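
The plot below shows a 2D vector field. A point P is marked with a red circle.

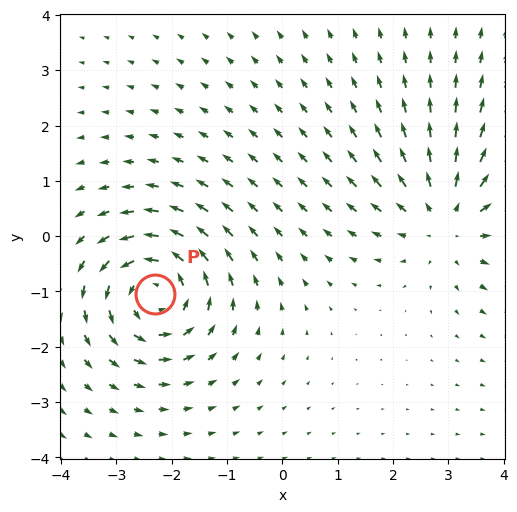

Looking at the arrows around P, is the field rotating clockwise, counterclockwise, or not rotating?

Near P at (-2.3, -1.0) the arrows circulate counterclockwise. The curl (z-component) there is about +6; positive curl means counterclockwise rotation.

counterclockwise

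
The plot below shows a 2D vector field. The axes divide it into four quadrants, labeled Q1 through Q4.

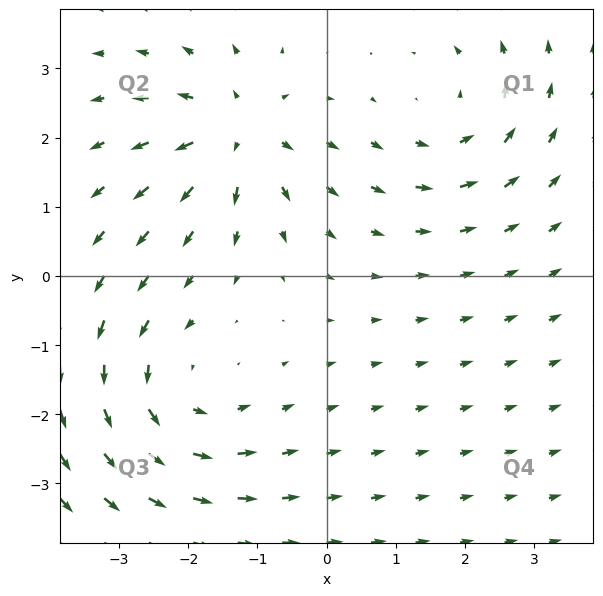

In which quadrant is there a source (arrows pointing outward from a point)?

Q2

The source sits at approximately (-1.3, 2.1), which lies in quadrant Q2. The divergence there is about +5, positive as expected for a source.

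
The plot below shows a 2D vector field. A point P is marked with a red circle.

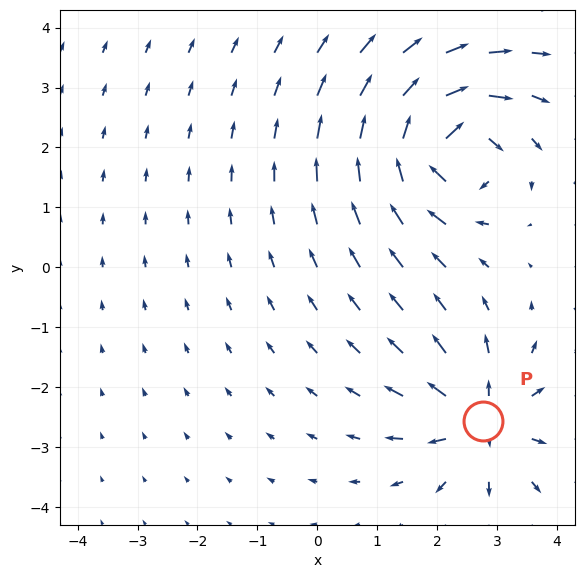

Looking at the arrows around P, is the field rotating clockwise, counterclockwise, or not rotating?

Near P at (2.8, -2.6) the arrows show no circulation. The curl there is ≈0.

not rotating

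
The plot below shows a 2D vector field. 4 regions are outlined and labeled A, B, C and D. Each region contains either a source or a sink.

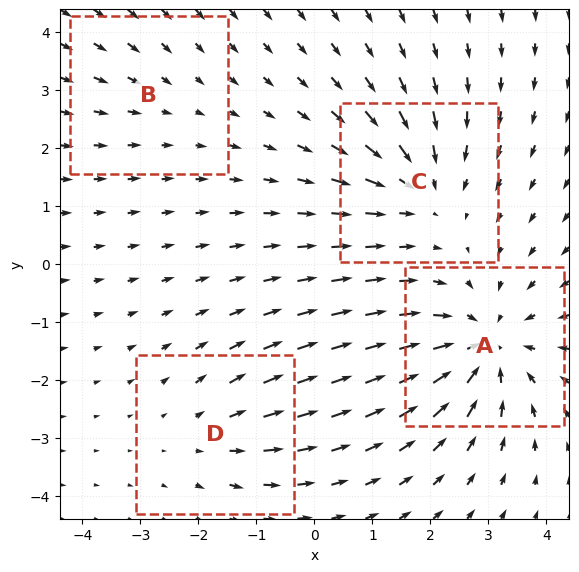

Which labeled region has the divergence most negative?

A

Divergence at each region's feature centre — A: about -7, B: about -2, C: about -5, D: about +3. Region A is most negative.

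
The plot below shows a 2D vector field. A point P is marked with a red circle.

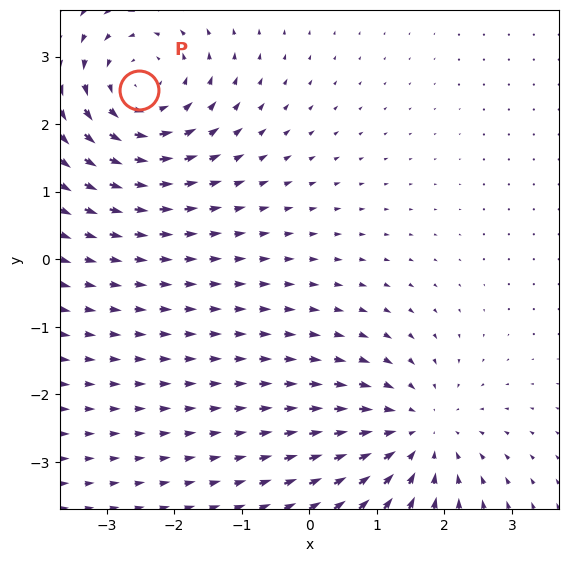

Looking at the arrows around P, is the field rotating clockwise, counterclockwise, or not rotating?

Near P at (-2.5, 2.5) the arrows circulate counterclockwise. The curl (z-component) there is about +4; positive curl means counterclockwise rotation.

counterclockwise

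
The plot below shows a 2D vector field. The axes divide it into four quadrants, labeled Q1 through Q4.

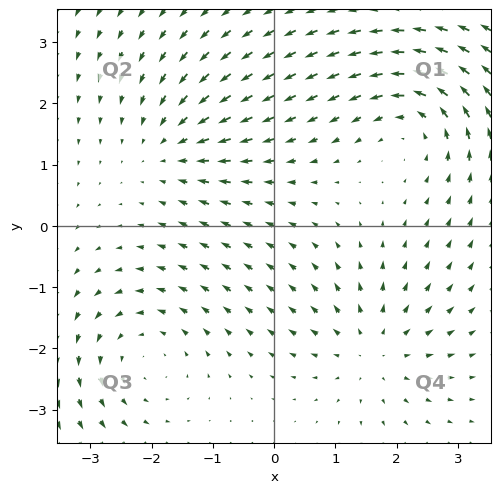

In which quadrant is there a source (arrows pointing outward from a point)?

Q4

The source sits at approximately (1.6, -2.0), which lies in quadrant Q4. The divergence there is about +3, positive as expected for a source.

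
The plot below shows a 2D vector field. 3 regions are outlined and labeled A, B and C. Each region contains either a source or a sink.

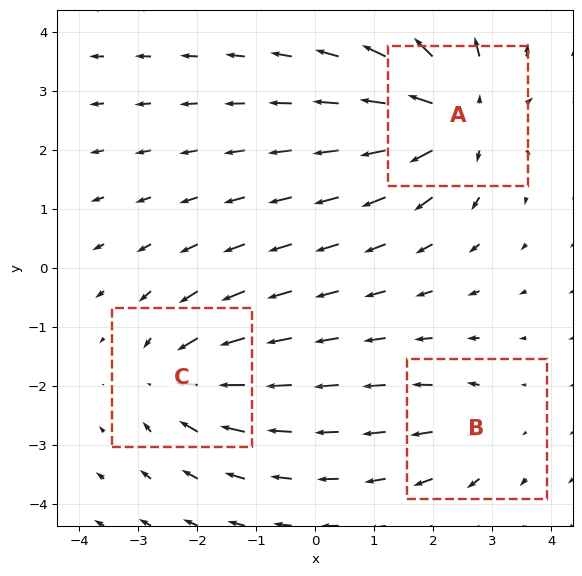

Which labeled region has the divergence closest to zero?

B

Divergence at each region's feature centre — A: about +5, B: about +2, C: about -4. Region B is closest to zero.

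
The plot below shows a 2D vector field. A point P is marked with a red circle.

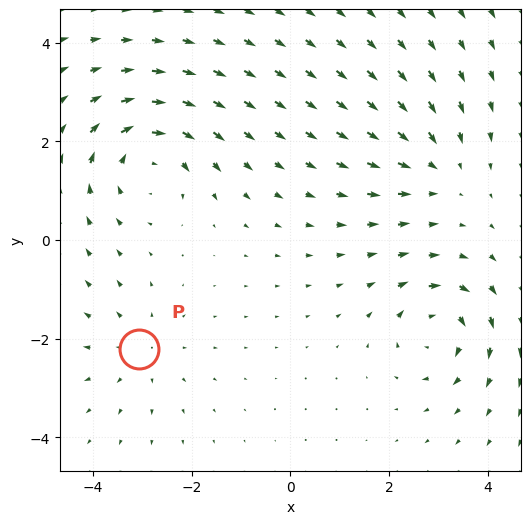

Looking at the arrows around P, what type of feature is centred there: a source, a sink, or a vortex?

At P (-3.1, -2.2) the arrows spread outward. Divergence about +2, curl ≈0 — positive divergence with near-zero curl is a source.

source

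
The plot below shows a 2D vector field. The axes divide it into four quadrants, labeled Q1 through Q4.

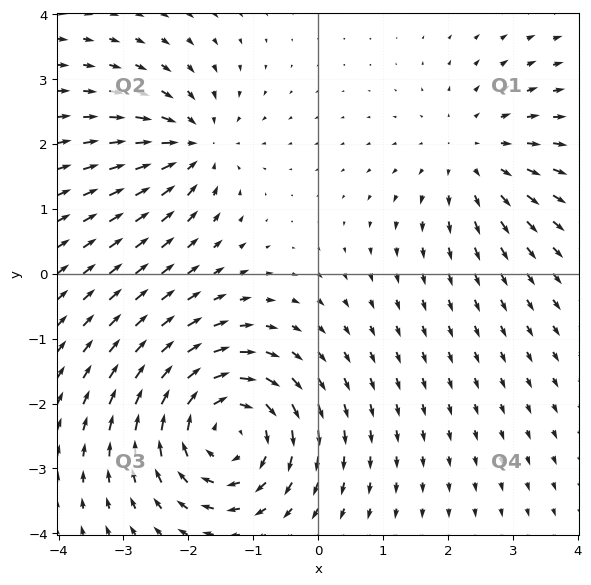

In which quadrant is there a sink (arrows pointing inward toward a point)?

The sink sits at approximately (-1.9, 2.0), which lies in quadrant Q2. The divergence there is about -4, negative as expected for a sink.

Q2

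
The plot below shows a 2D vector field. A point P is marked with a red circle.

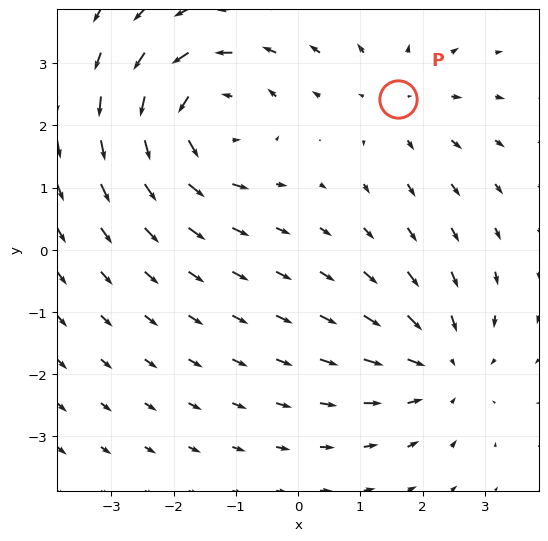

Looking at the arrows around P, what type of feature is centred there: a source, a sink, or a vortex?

source

At P (1.6, 2.4) the arrows spread outward. Divergence about +2, curl ≈0 — positive divergence with near-zero curl is a source.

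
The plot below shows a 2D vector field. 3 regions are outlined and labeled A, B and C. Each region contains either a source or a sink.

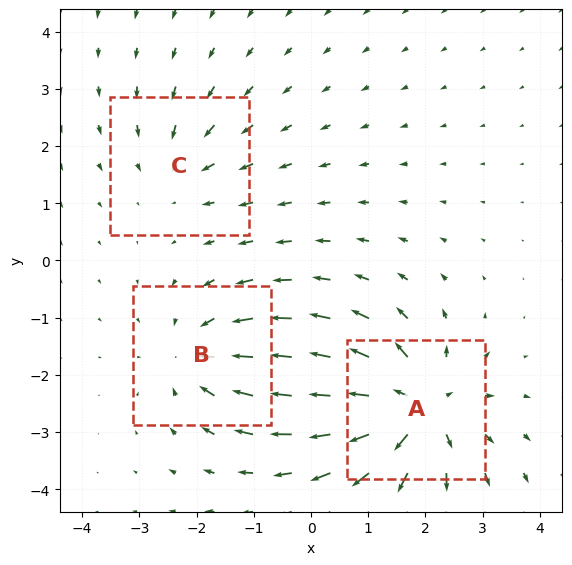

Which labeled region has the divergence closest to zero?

Divergence at each region's feature centre — A: about +5, B: about -3, C: about -2. Region C is closest to zero.

C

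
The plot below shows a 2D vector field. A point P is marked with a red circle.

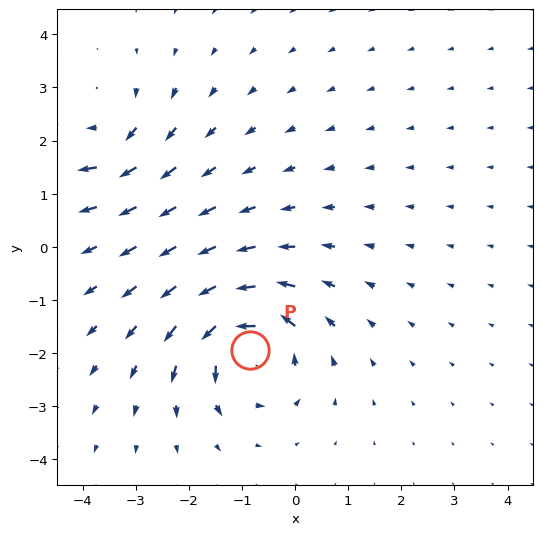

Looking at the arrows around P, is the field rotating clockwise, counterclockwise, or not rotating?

Near P at (-0.9, -1.9) the arrows circulate counterclockwise. The curl (z-component) there is about +6; positive curl means counterclockwise rotation.

counterclockwise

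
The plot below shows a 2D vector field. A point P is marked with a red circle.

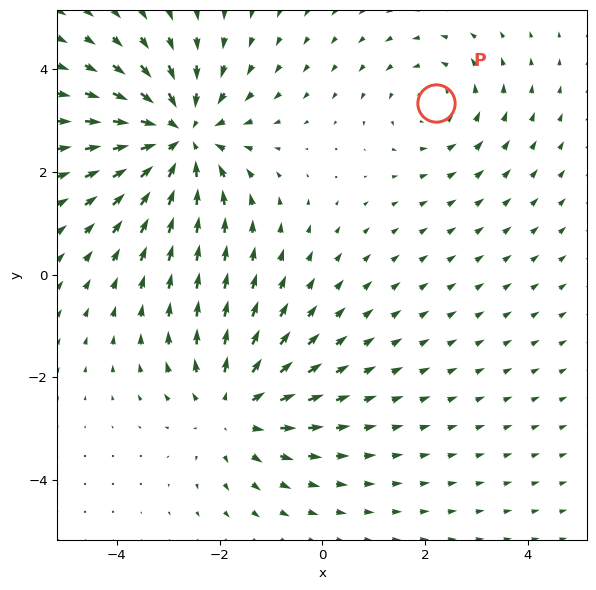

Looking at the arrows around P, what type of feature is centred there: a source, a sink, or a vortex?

vortex

At P (2.2, 3.3) the arrows circulate counterclockwise. Divergence ≈0, curl about +2 — near-zero divergence with nonzero curl is a vortex.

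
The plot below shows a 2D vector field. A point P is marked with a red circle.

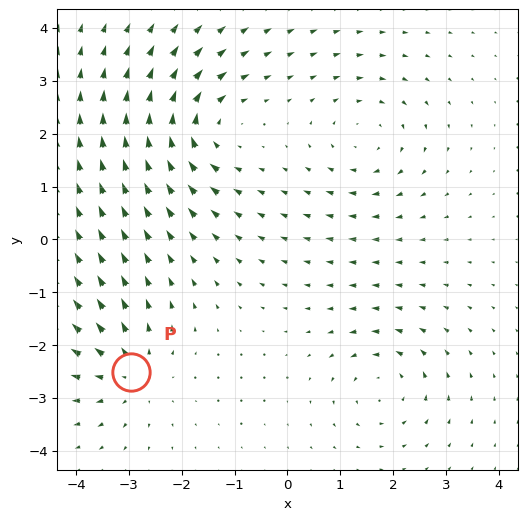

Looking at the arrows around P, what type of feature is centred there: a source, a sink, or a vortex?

source

At P (-3.0, -2.5) the arrows spread outward. Divergence about +5, curl ≈0 — positive divergence with near-zero curl is a source.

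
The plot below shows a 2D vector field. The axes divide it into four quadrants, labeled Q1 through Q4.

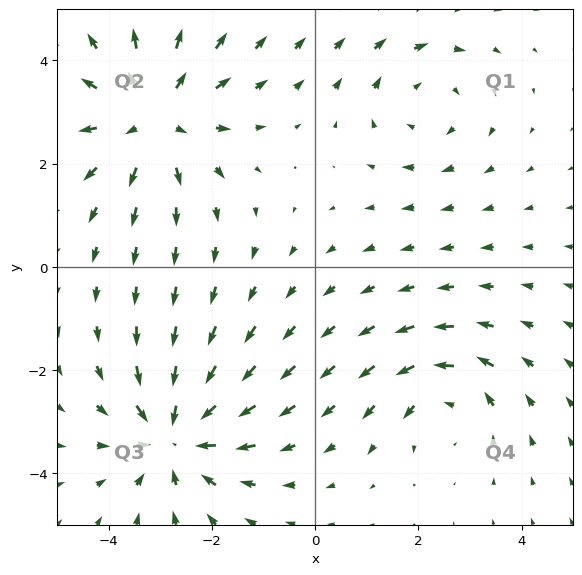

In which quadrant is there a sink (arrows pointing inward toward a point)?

Q3

The sink sits at approximately (-2.7, -3.3), which lies in quadrant Q3. The divergence there is about -5, negative as expected for a sink.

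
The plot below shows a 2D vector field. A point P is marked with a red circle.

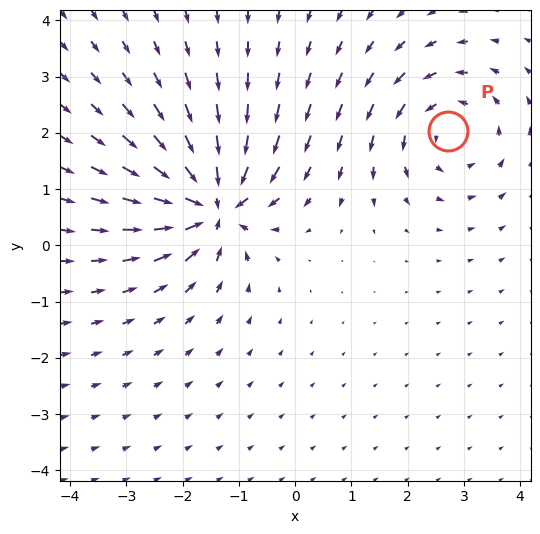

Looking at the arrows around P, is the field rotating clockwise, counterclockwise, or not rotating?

counterclockwise

Near P at (2.7, 2.0) the arrows circulate counterclockwise. The curl (z-component) there is about +3; positive curl means counterclockwise rotation.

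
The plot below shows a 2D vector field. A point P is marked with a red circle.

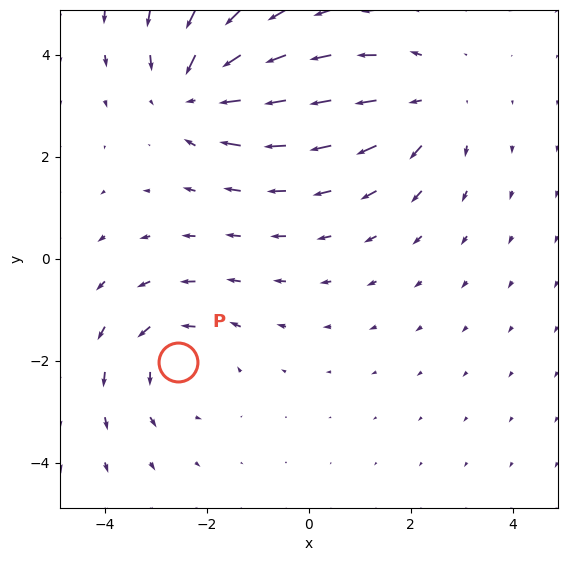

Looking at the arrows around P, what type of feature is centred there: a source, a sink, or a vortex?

vortex

At P (-2.6, -2.0) the arrows circulate counterclockwise. Divergence ≈0, curl about +4 — near-zero divergence with nonzero curl is a vortex.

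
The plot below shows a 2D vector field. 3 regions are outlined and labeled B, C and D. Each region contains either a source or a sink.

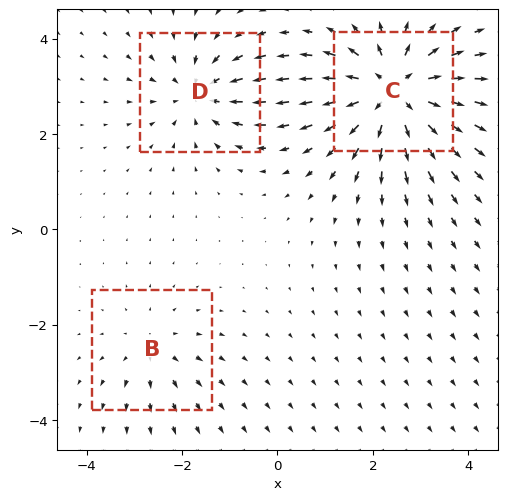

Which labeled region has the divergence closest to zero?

Divergence at each region's feature centre — B: about +2, C: about +6, D: about -3. Region B is closest to zero.

B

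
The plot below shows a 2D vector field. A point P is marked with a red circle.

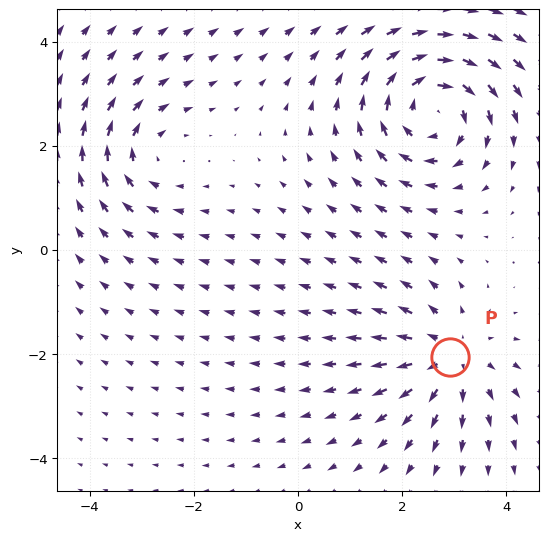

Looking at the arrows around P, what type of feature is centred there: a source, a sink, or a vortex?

At P (2.9, -2.1) the arrows spread outward. Divergence about +3, curl ≈0 — positive divergence with near-zero curl is a source.

source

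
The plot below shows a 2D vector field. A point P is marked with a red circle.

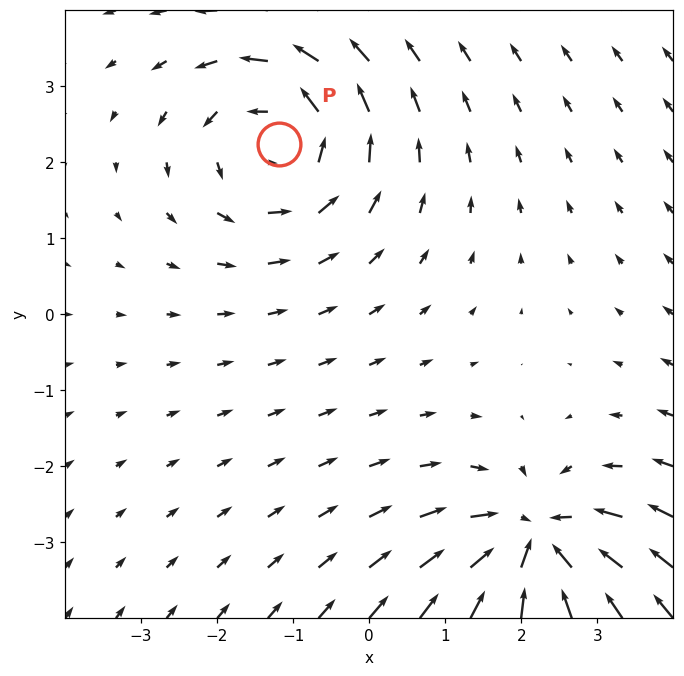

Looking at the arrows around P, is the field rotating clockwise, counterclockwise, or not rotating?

Near P at (-1.2, 2.2) the arrows circulate counterclockwise. The curl (z-component) there is about +3; positive curl means counterclockwise rotation.

counterclockwise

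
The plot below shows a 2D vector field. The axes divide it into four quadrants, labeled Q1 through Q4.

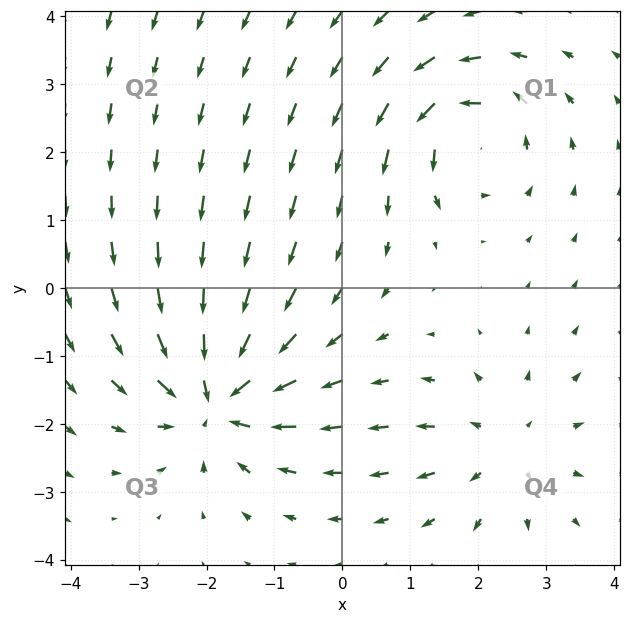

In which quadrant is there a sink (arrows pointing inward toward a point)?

The sink sits at approximately (-1.9, -1.6), which lies in quadrant Q3. The divergence there is about -6, negative as expected for a sink.

Q3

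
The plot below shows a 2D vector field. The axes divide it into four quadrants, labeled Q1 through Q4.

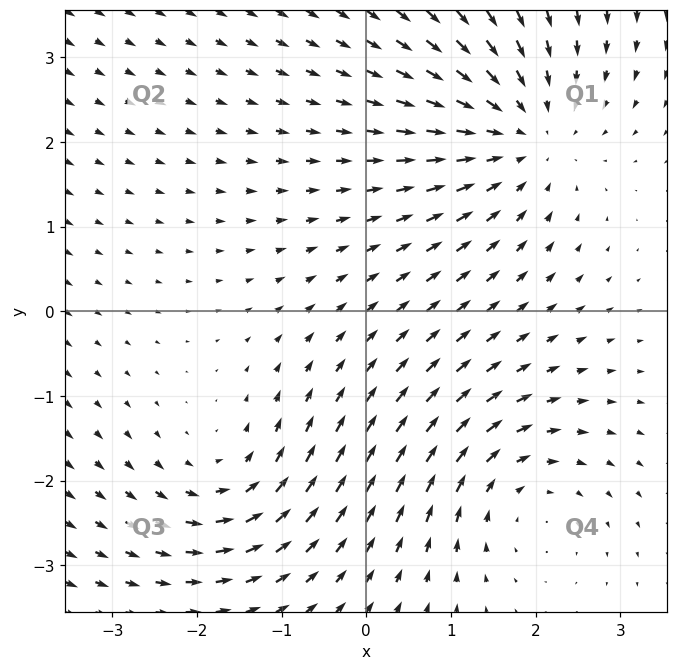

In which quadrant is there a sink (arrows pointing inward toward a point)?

The sink sits at approximately (1.8, 2.1), which lies in quadrant Q1. The divergence there is about -4, negative as expected for a sink.

Q1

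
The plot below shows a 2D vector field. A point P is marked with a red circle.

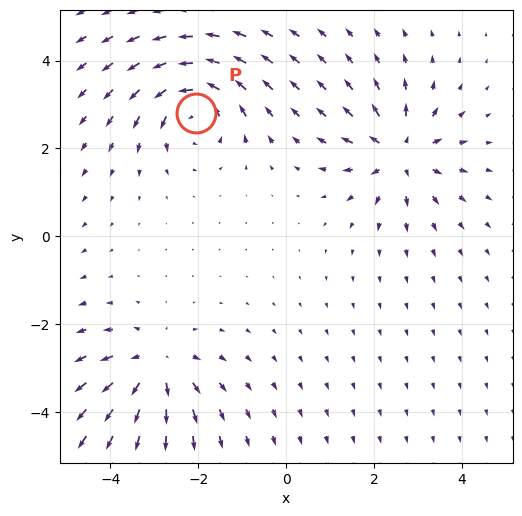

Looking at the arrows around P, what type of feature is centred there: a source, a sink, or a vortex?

At P (-2.0, 2.8) the arrows circulate counterclockwise. Divergence ≈0, curl about +5 — near-zero divergence with nonzero curl is a vortex.

vortex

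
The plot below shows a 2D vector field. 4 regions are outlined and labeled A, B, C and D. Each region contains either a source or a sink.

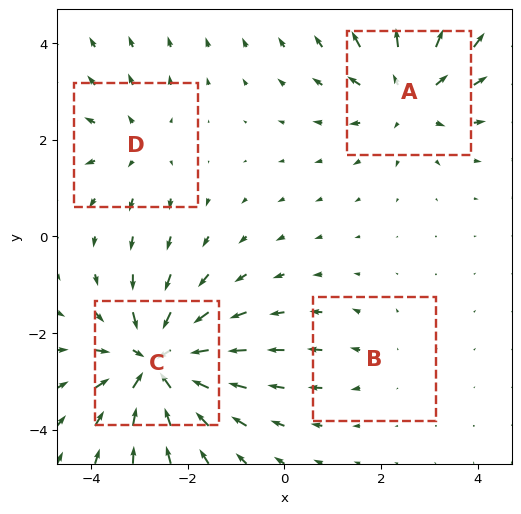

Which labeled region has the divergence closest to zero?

Divergence at each region's feature centre — A: about +4, B: about +2, C: about -6, D: about +3. Region B is closest to zero.

B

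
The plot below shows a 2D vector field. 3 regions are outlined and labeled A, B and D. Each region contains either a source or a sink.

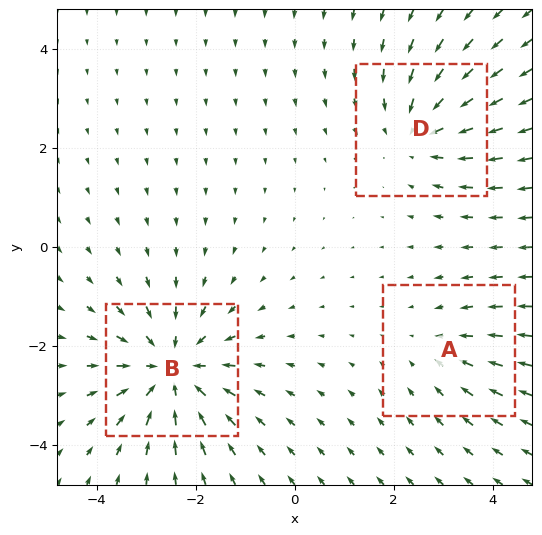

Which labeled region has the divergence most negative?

Divergence at each region's feature centre — A: about -2, B: about -4, D: about -3. Region B is most negative.

B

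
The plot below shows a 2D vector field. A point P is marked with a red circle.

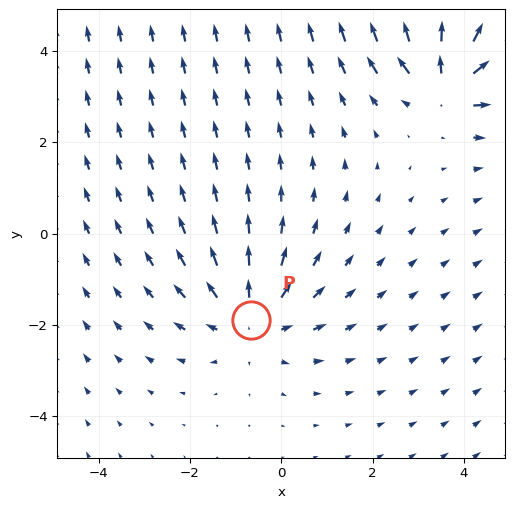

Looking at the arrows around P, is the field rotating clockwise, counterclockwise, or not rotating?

Near P at (-0.7, -1.9) the arrows show no circulation. The curl there is ≈0.

not rotating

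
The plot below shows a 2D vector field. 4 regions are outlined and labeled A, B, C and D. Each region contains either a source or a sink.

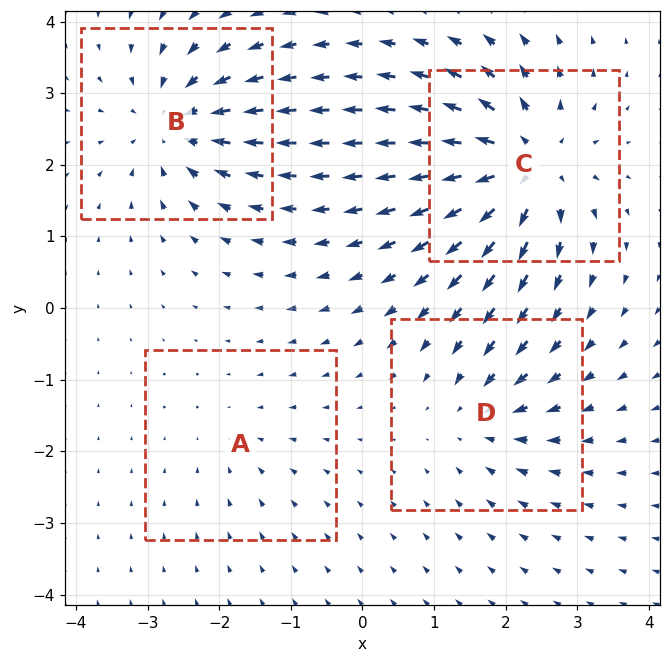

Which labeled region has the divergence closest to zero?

A

Divergence at each region's feature centre — A: about -2, B: about -6, C: about +8, D: about -4. Region A is closest to zero.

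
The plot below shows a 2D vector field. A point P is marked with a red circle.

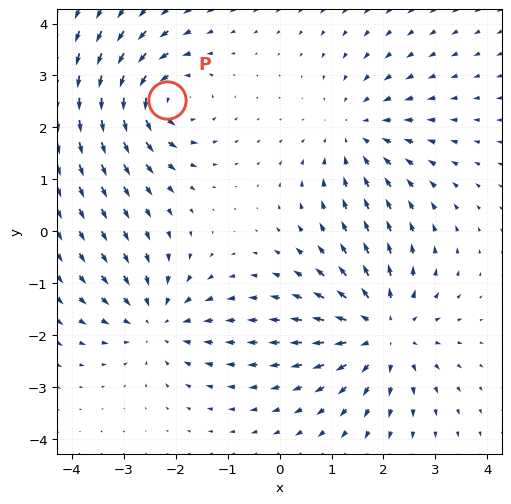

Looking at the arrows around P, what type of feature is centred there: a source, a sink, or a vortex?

vortex

At P (-2.2, 2.5) the arrows circulate counterclockwise. Divergence ≈0, curl about +5 — near-zero divergence with nonzero curl is a vortex.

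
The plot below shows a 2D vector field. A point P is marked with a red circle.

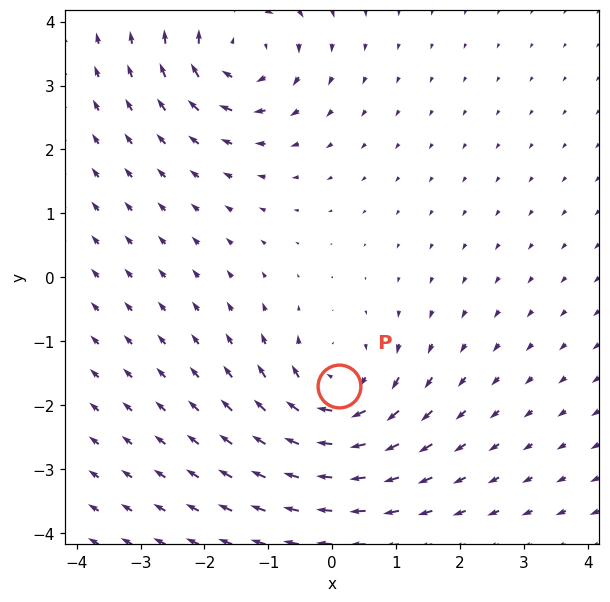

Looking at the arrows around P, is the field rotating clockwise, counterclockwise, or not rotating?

Near P at (0.1, -1.7) the arrows circulate clockwise. The curl (z-component) there is about -6; negative curl means clockwise rotation.

clockwise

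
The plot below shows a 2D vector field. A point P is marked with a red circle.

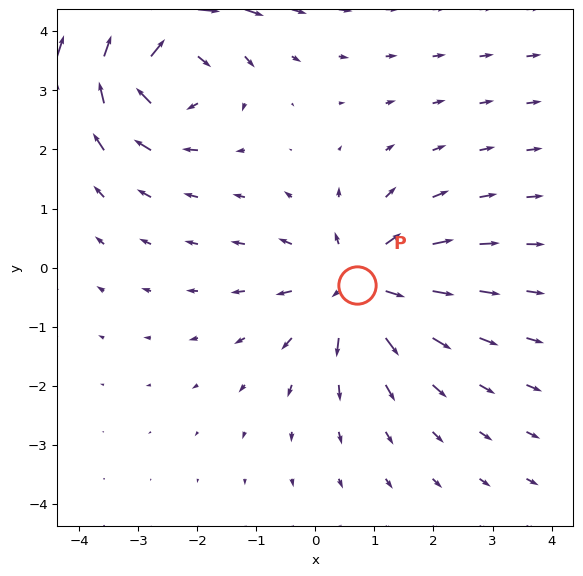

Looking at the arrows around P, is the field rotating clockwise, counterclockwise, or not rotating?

Near P at (0.7, -0.3) the arrows show no circulation. The curl there is ≈0.

not rotating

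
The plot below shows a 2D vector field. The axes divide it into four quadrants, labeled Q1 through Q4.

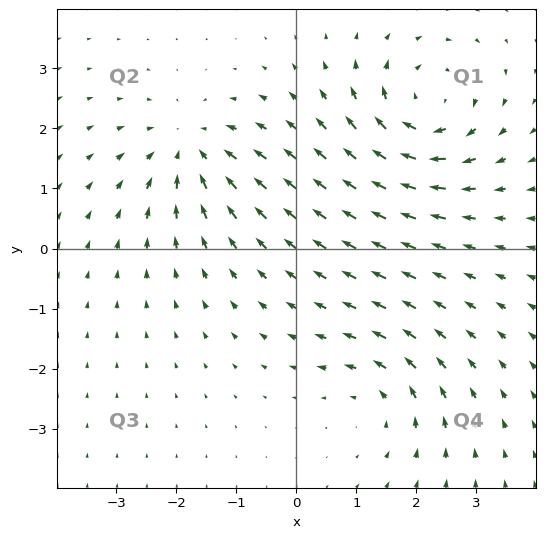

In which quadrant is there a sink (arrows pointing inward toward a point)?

The sink sits at approximately (-1.8, 1.6), which lies in quadrant Q2. The divergence there is about -4, negative as expected for a sink.

Q2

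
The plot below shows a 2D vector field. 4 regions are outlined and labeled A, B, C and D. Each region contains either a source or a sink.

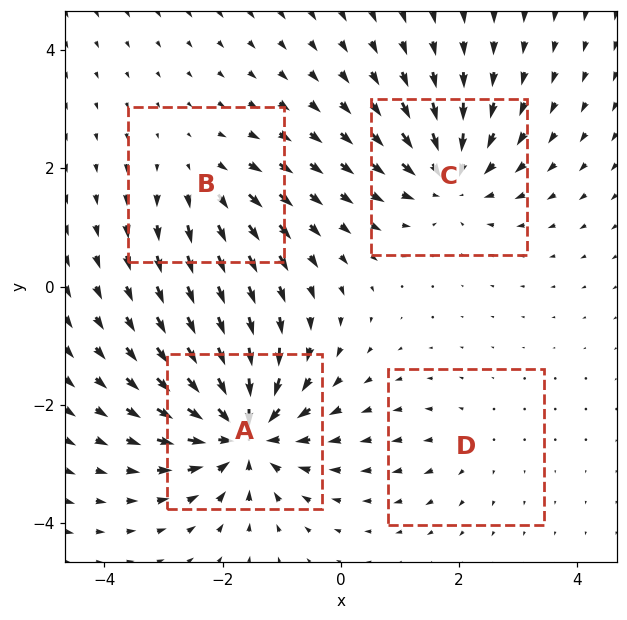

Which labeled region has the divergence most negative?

Divergence at each region's feature centre — A: about -8, B: about +4, C: about -6, D: about +2. Region A is most negative.

A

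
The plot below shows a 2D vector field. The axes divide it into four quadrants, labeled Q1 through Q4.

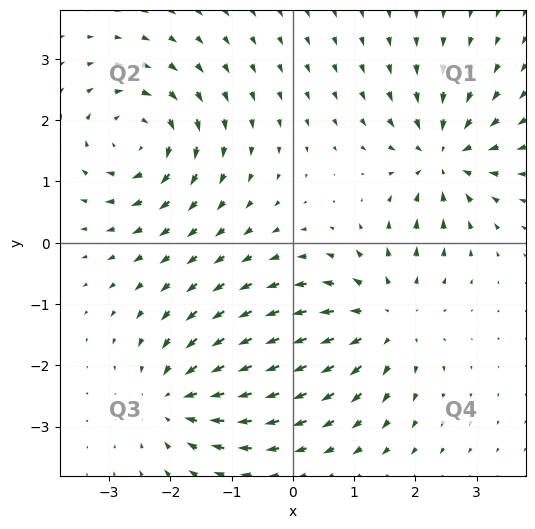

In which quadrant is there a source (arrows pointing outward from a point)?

The source sits at approximately (1.5, -1.2), which lies in quadrant Q4. The divergence there is about +5, positive as expected for a source.

Q4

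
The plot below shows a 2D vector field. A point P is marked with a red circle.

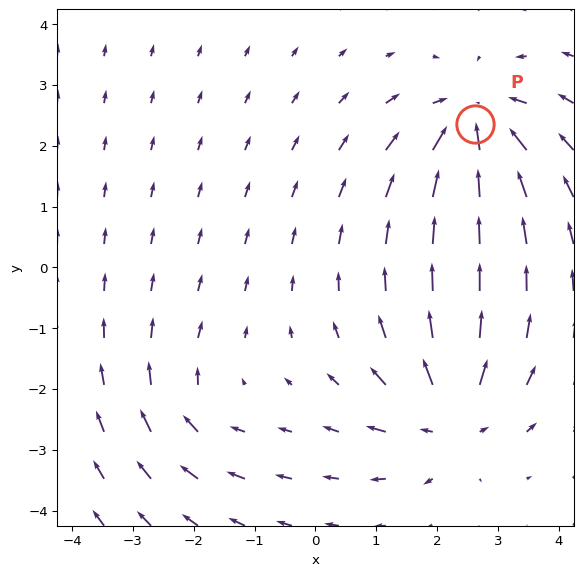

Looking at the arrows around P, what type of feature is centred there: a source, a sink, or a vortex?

At P (2.6, 2.4) the arrows converge inward. Divergence about -5, curl ≈0 — negative divergence with near-zero curl is a sink.

sink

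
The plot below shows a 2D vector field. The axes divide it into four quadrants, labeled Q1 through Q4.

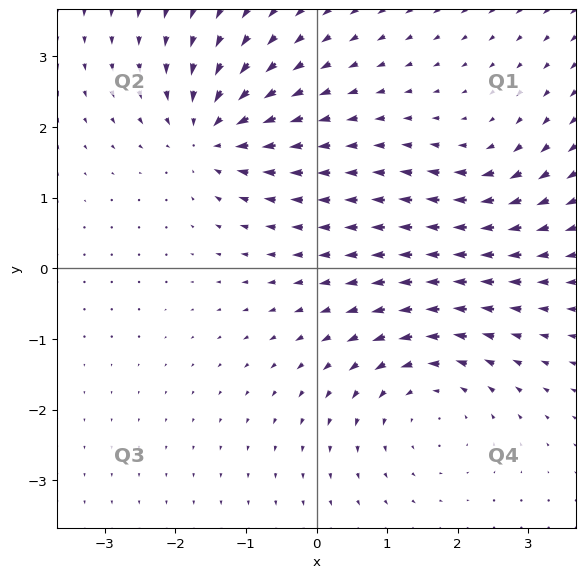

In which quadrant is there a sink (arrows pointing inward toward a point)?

Q2

The sink sits at approximately (-1.5, 1.9), which lies in quadrant Q2. The divergence there is about -6, negative as expected for a sink.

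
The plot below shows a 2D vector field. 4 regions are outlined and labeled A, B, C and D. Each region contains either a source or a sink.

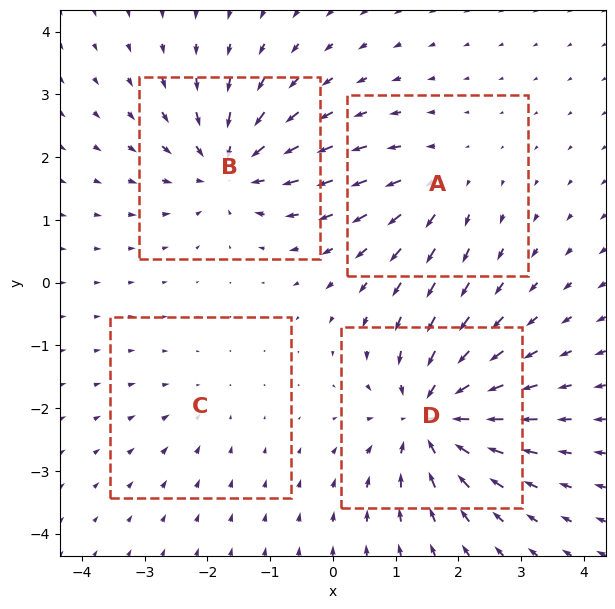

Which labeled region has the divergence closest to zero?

Divergence at each region's feature centre — A: about +4, B: about -6, C: about -2, D: about -8. Region C is closest to zero.

C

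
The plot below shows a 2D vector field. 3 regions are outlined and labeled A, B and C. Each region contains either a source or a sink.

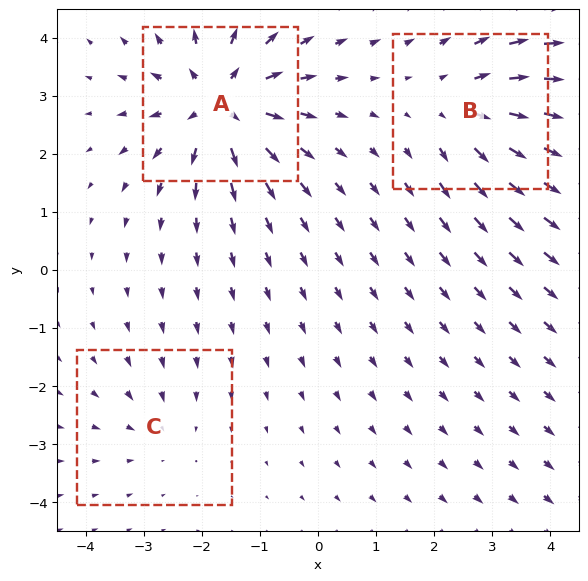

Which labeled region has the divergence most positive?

Divergence at each region's feature centre — A: about +6, B: about +4, C: about -2. Region A is most positive.

A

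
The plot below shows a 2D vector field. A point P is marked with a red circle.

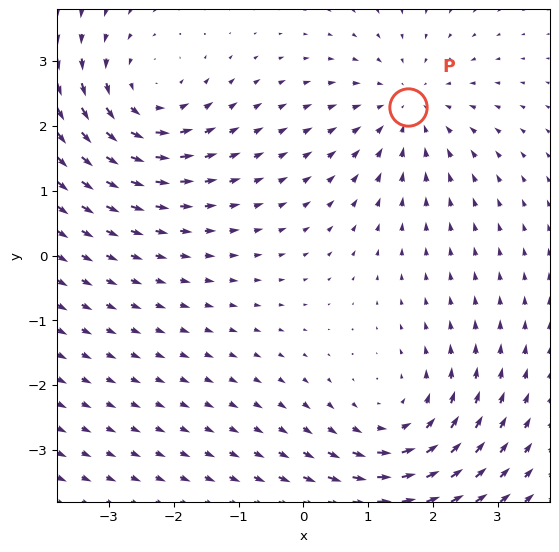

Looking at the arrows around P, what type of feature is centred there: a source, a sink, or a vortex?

At P (1.6, 2.3) the arrows converge inward. Divergence about -3, curl ≈0 — negative divergence with near-zero curl is a sink.

sink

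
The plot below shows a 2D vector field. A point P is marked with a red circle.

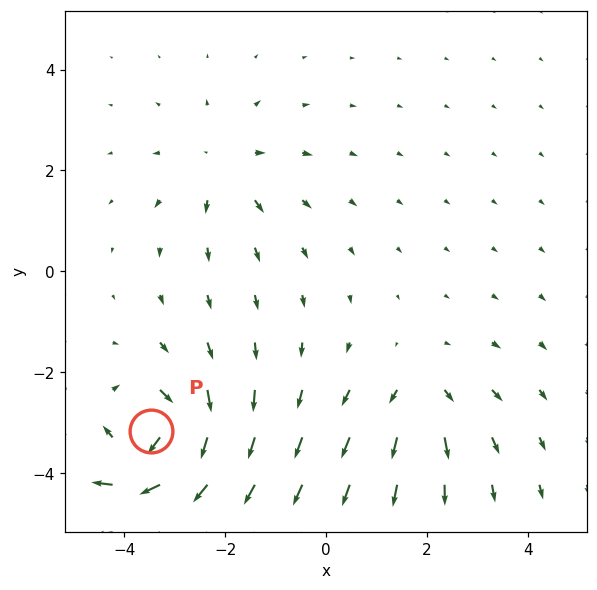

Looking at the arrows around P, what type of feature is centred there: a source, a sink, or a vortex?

vortex

At P (-3.5, -3.2) the arrows circulate clockwise. Divergence ≈0, curl about -6 — near-zero divergence with nonzero curl is a vortex.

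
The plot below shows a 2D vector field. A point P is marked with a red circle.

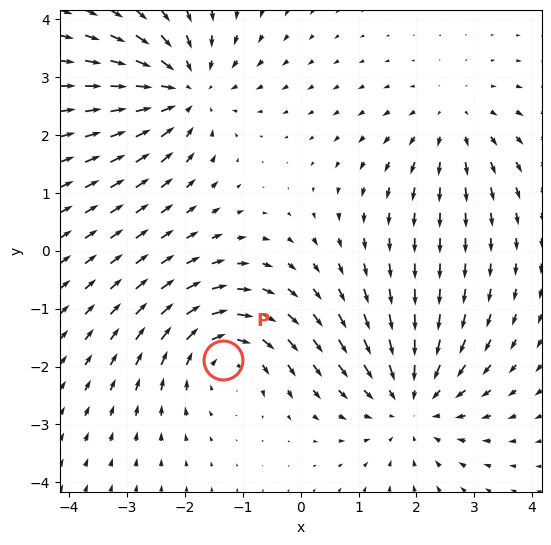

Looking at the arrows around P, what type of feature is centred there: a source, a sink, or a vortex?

vortex

At P (-1.3, -1.9) the arrows circulate clockwise. Divergence ≈0, curl about -5 — near-zero divergence with nonzero curl is a vortex.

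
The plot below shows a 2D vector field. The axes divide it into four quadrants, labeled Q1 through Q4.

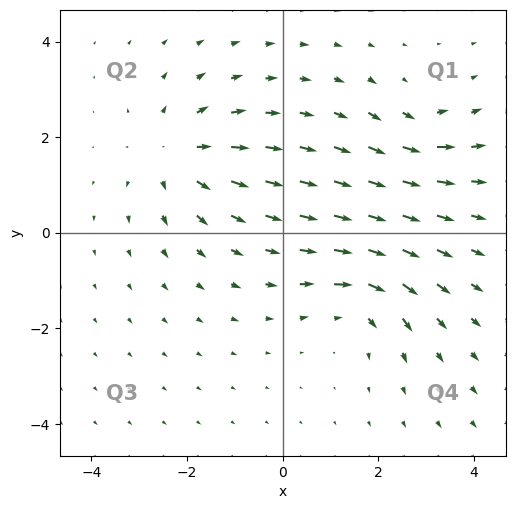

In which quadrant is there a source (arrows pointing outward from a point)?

Q2

The source sits at approximately (-2.2, 1.6), which lies in quadrant Q2. The divergence there is about +4, positive as expected for a source.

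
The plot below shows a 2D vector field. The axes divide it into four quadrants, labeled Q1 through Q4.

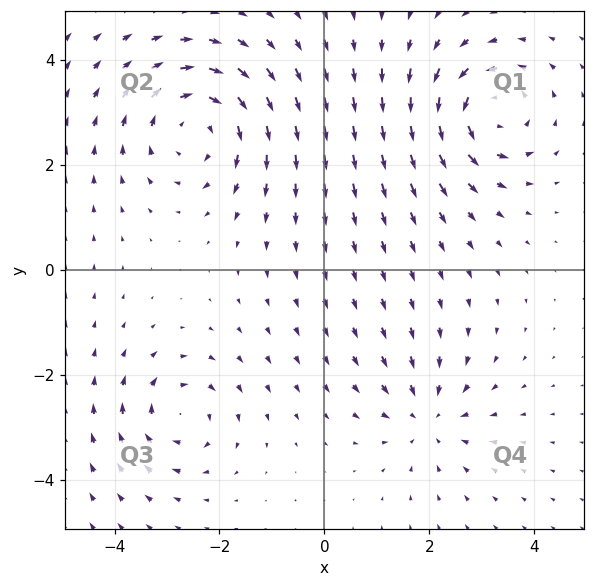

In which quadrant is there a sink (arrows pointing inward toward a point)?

Q4

The sink sits at approximately (2.0, -2.8), which lies in quadrant Q4. The divergence there is about -3, negative as expected for a sink.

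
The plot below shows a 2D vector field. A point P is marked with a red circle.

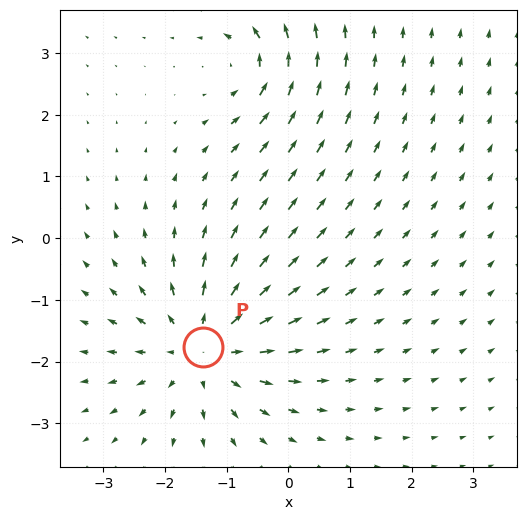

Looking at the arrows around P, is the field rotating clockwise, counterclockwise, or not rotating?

Near P at (-1.4, -1.8) the arrows show no circulation. The curl there is ≈0.

not rotating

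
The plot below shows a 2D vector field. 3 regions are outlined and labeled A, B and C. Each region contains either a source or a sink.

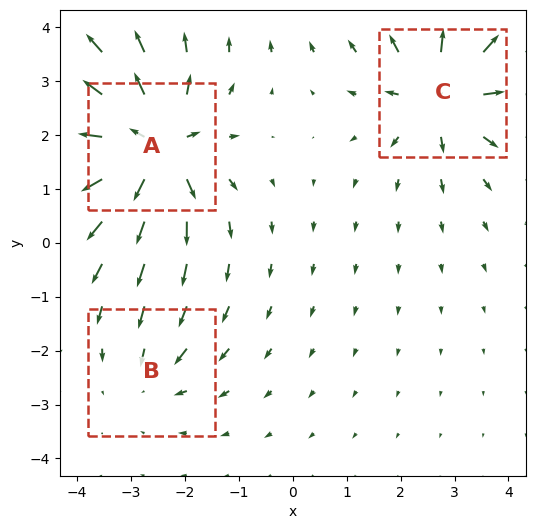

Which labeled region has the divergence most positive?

Divergence at each region's feature centre — A: about +6, B: about -2, C: about +4. Region A is most positive.

A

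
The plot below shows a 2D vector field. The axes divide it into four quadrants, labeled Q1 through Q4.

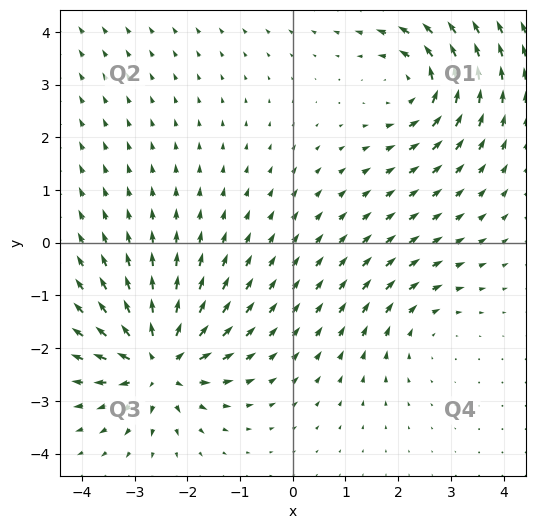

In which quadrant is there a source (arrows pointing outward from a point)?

The source sits at approximately (-2.5, -2.3), which lies in quadrant Q3. The divergence there is about +7, positive as expected for a source.

Q3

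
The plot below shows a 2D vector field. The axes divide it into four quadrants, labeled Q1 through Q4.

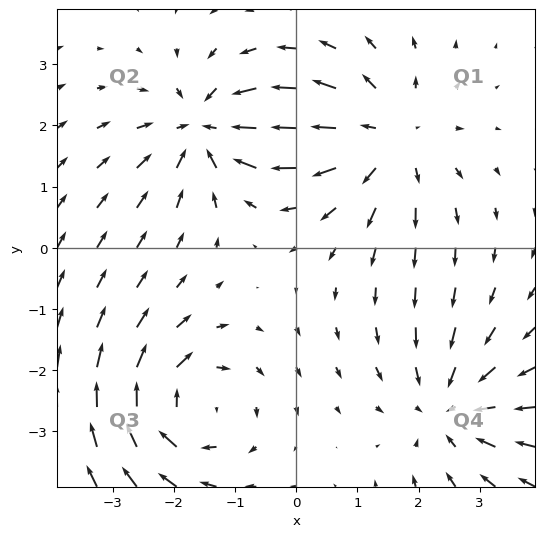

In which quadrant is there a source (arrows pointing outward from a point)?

Q1

The source sits at approximately (1.5, 1.8), which lies in quadrant Q1. The divergence there is about +3, positive as expected for a source.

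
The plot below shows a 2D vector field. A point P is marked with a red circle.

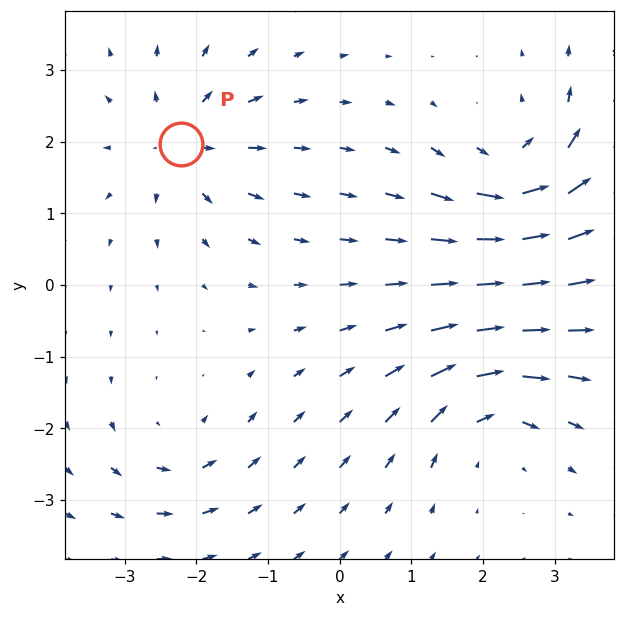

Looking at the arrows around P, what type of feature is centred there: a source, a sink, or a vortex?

source

At P (-2.2, 2.0) the arrows spread outward. Divergence about +5, curl ≈0 — positive divergence with near-zero curl is a source.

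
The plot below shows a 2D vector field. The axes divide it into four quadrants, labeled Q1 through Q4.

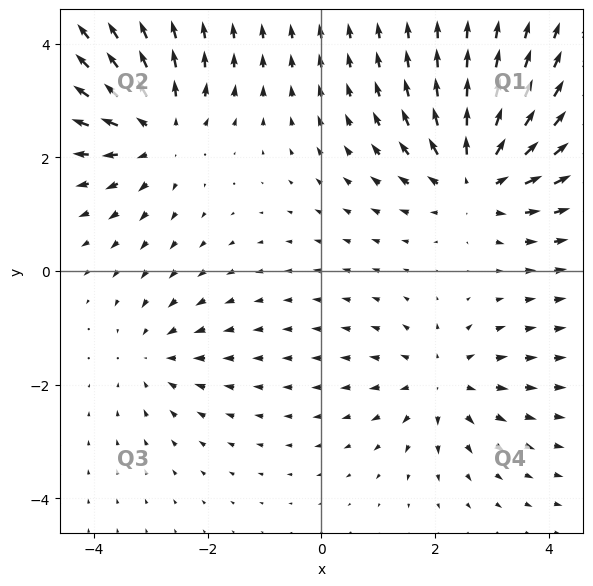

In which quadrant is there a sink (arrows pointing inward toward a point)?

The sink sits at approximately (-2.9, -1.5), which lies in quadrant Q3. The divergence there is about -3, negative as expected for a sink.

Q3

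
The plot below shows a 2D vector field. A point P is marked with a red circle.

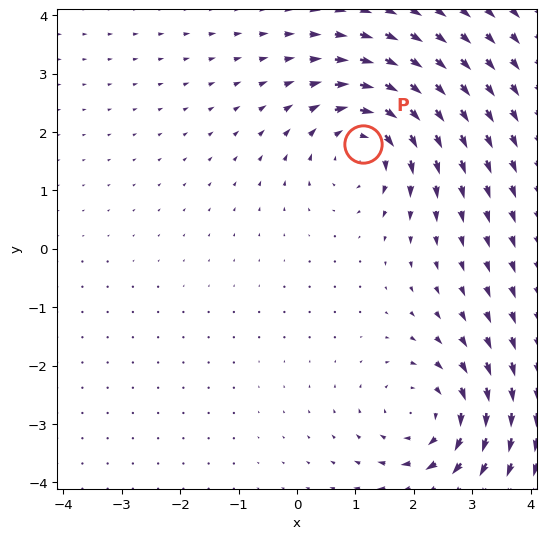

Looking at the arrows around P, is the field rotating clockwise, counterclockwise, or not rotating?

clockwise

Near P at (1.1, 1.8) the arrows circulate clockwise. The curl (z-component) there is about -5; negative curl means clockwise rotation.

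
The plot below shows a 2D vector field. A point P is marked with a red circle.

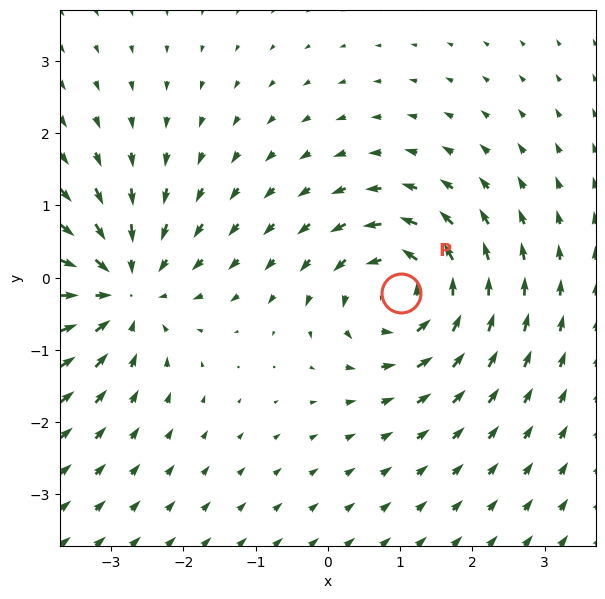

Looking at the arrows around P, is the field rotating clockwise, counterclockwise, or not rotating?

counterclockwise

Near P at (1.0, -0.2) the arrows circulate counterclockwise. The curl (z-component) there is about +5; positive curl means counterclockwise rotation.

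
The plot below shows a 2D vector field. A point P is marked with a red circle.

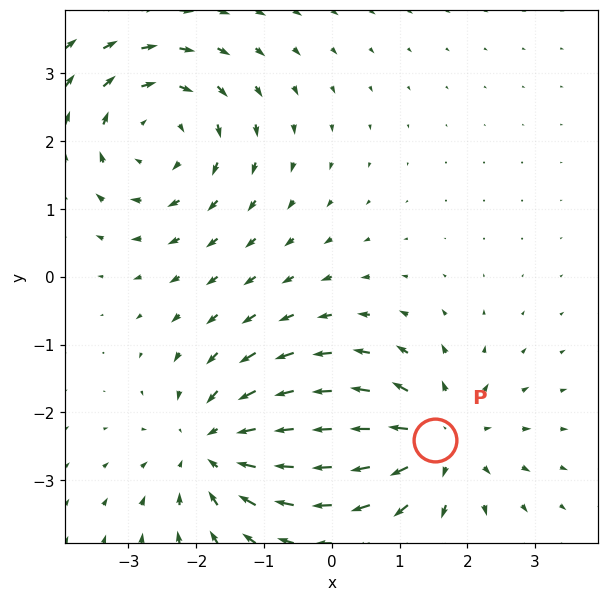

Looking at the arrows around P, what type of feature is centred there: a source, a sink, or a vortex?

source

At P (1.5, -2.4) the arrows spread outward. Divergence about +4, curl ≈0 — positive divergence with near-zero curl is a source.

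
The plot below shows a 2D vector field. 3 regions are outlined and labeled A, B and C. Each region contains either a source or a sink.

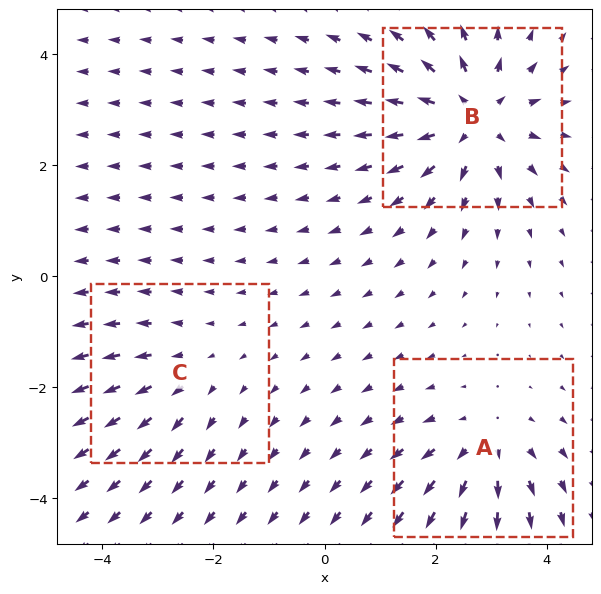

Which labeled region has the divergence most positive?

Divergence at each region's feature centre — A: about +3, B: about +5, C: about +2. Region B is most positive.

B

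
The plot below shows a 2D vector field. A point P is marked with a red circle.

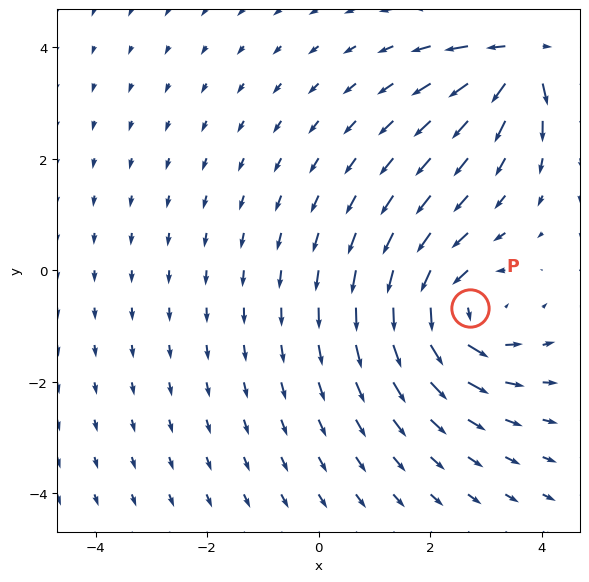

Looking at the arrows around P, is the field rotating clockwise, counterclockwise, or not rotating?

counterclockwise

Near P at (2.7, -0.7) the arrows circulate counterclockwise. The curl (z-component) there is about +5; positive curl means counterclockwise rotation.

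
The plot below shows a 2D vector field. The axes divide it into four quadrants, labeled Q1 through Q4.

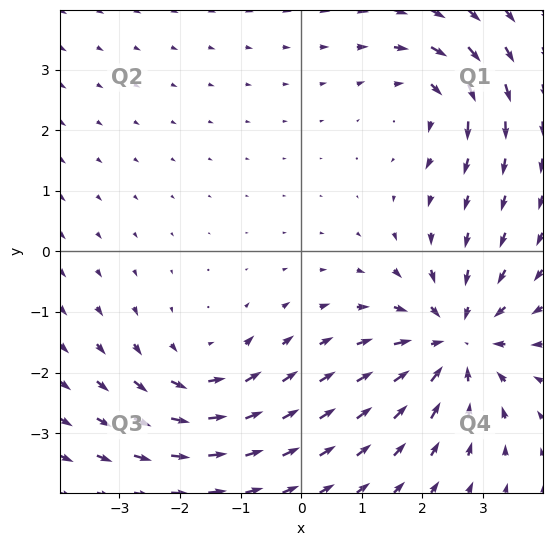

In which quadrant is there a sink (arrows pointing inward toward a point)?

The sink sits at approximately (2.6, -1.5), which lies in quadrant Q4. The divergence there is about -4, negative as expected for a sink.

Q4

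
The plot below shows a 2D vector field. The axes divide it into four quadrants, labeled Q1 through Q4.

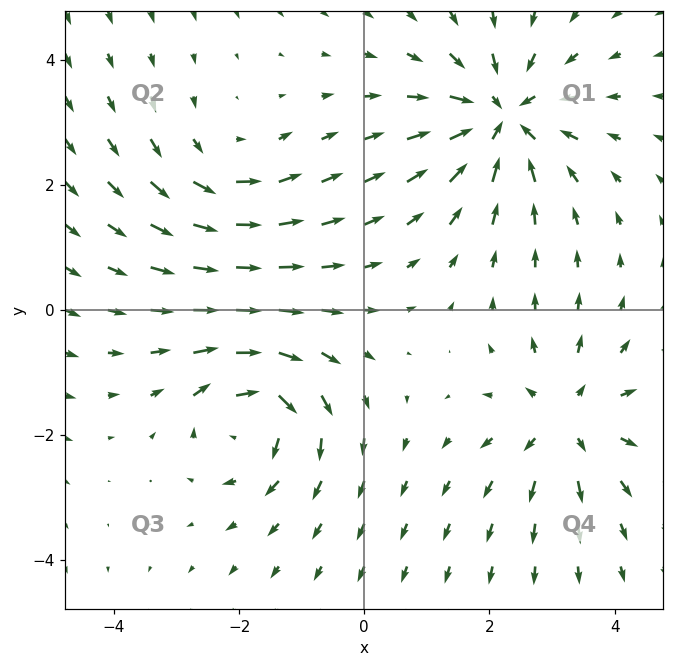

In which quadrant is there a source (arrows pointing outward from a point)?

The source sits at approximately (3.2, -1.7), which lies in quadrant Q4. The divergence there is about +4, positive as expected for a source.

Q4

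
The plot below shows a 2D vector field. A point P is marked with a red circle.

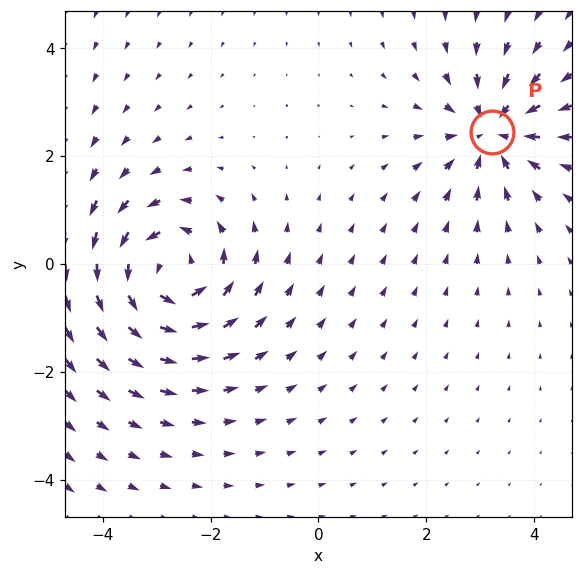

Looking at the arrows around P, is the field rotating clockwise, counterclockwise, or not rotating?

Near P at (3.2, 2.5) the arrows show no circulation. The curl there is ≈0.

not rotating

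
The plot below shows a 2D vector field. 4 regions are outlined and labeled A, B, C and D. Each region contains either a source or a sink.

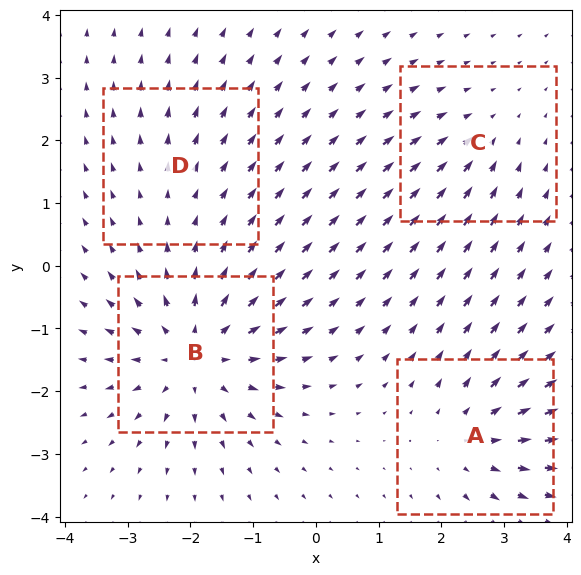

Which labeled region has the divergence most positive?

B

Divergence at each region's feature centre — A: about +4, B: about +7, C: about -3, D: about +2. Region B is most positive.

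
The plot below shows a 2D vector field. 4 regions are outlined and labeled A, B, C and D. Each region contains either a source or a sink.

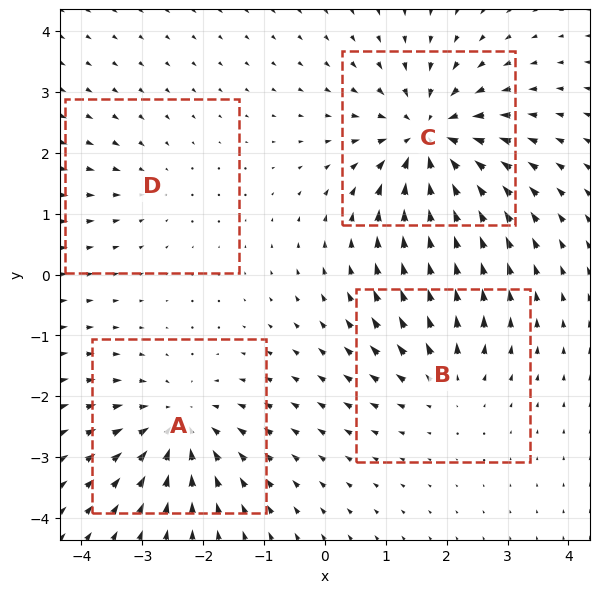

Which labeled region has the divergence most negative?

Divergence at each region's feature centre — A: about -5, B: about +4, C: about -7, D: about -2. Region C is most negative.

C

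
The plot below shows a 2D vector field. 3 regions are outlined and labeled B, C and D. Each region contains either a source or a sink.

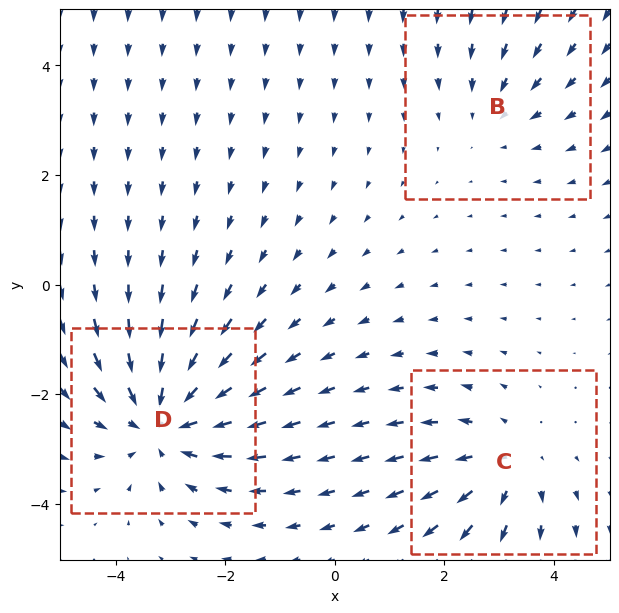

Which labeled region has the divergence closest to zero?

B

Divergence at each region's feature centre — B: about -2, C: about +3, D: about -4. Region B is closest to zero.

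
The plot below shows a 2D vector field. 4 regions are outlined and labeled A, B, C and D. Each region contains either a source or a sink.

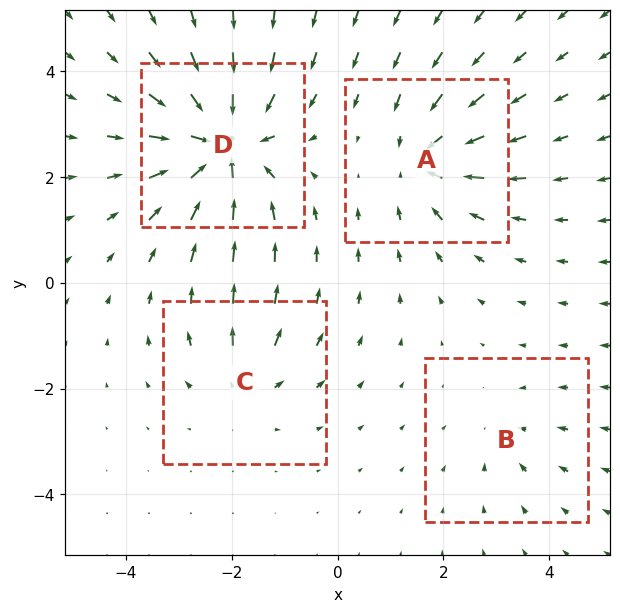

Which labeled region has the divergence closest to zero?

B

Divergence at each region's feature centre — A: about -5, B: about -2, C: about +4, D: about -8. Region B is closest to zero.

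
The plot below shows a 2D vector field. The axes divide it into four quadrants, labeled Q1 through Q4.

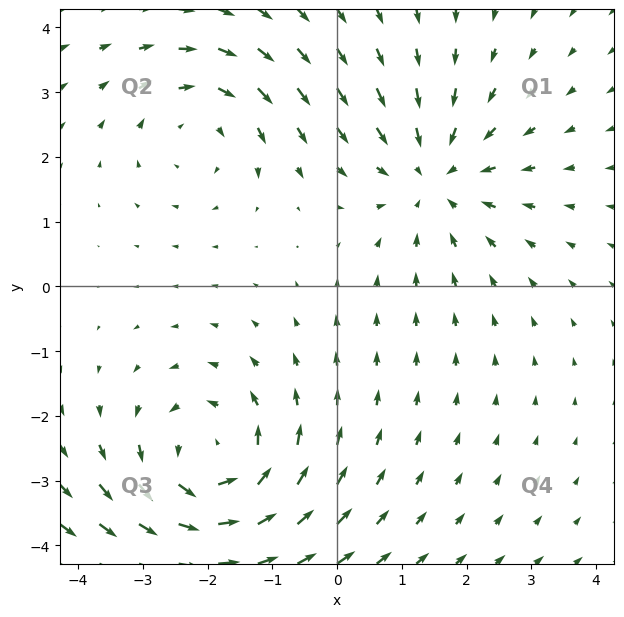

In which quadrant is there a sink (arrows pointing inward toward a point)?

Q1

The sink sits at approximately (1.5, 1.7), which lies in quadrant Q1. The divergence there is about -3, negative as expected for a sink.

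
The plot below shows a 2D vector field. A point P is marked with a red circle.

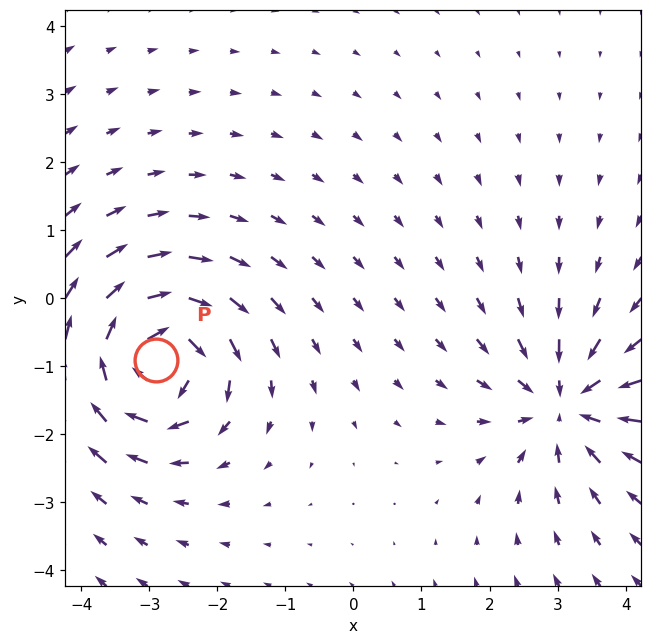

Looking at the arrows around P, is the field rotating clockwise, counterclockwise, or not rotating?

clockwise

Near P at (-2.9, -0.9) the arrows circulate clockwise. The curl (z-component) there is about -5; negative curl means clockwise rotation.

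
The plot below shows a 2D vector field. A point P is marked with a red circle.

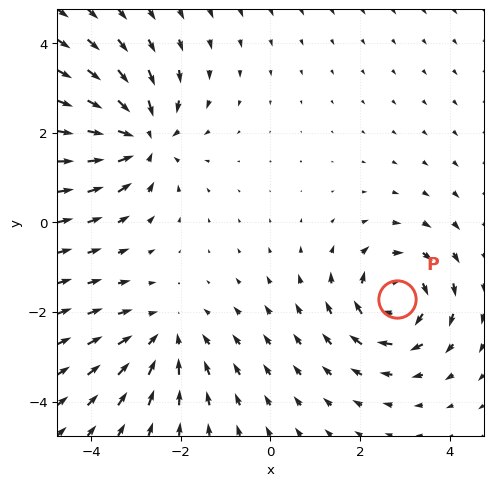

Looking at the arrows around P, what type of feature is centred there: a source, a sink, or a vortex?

vortex

At P (2.8, -1.7) the arrows circulate clockwise. Divergence ≈0, curl about -5 — near-zero divergence with nonzero curl is a vortex.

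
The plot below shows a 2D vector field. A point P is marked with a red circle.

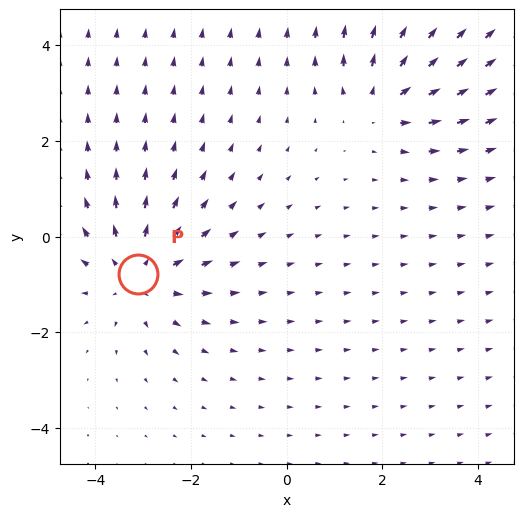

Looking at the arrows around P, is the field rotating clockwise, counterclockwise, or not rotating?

not rotating

Near P at (-3.1, -0.8) the arrows show no circulation. The curl there is ≈0.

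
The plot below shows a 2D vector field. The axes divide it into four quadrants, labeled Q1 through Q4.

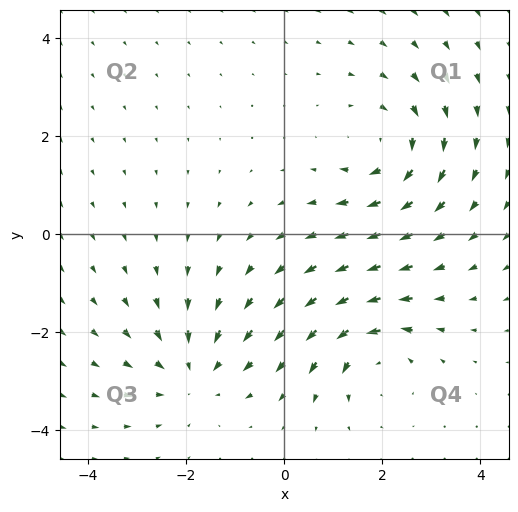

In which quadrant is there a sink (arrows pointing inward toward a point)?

Q3

The sink sits at approximately (-1.8, -2.8), which lies in quadrant Q3. The divergence there is about -3, negative as expected for a sink.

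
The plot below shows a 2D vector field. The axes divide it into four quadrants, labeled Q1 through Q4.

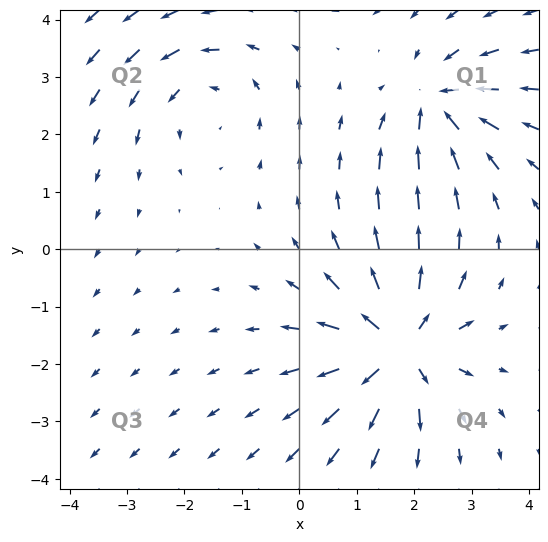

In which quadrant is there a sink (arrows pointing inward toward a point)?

Q1

The sink sits at approximately (2.4, 2.5), which lies in quadrant Q1. The divergence there is about -4, negative as expected for a sink.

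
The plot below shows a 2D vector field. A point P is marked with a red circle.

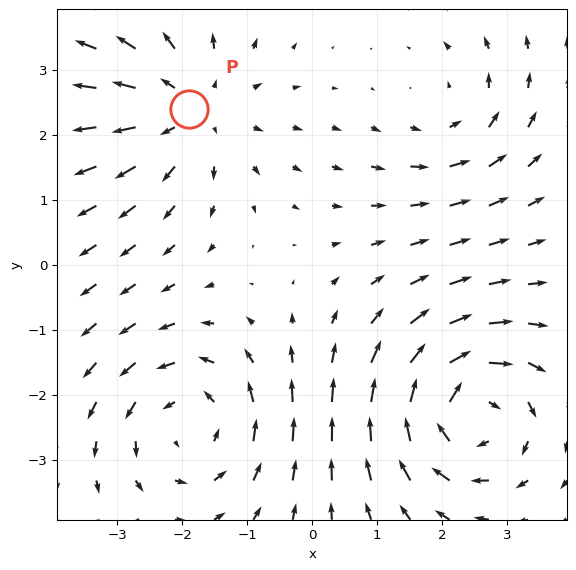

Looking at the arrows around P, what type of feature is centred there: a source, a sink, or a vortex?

source

At P (-1.9, 2.4) the arrows spread outward. Divergence about +4, curl ≈0 — positive divergence with near-zero curl is a source.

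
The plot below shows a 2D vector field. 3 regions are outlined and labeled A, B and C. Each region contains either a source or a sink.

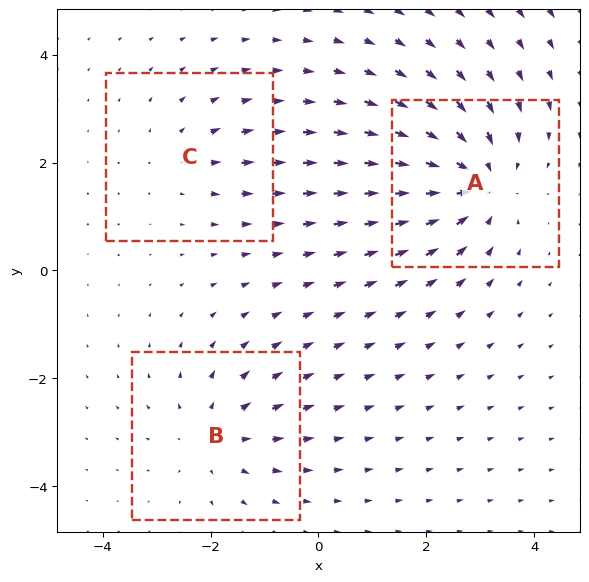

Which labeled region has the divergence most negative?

A

Divergence at each region's feature centre — A: about -4, B: about +3, C: about +2. Region A is most negative.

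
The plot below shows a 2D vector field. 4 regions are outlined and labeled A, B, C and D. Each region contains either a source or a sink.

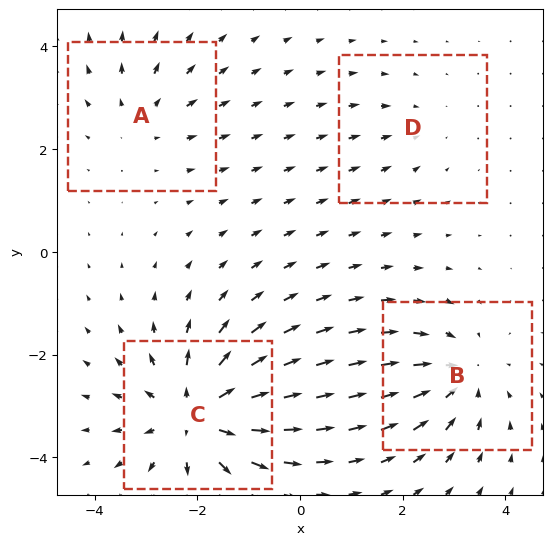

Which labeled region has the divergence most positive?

Divergence at each region's feature centre — A: about +3, B: about -4, C: about +7, D: about -2. Region C is most positive.

C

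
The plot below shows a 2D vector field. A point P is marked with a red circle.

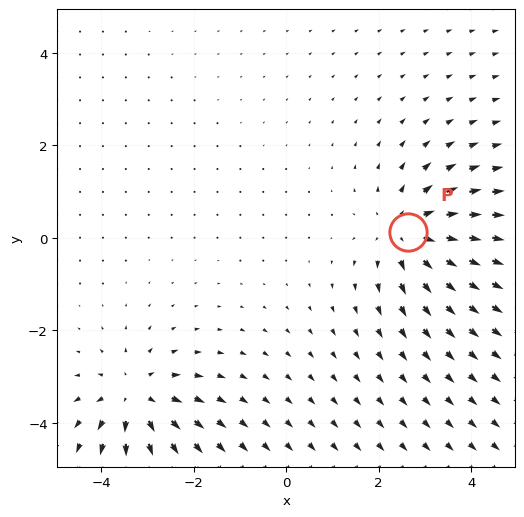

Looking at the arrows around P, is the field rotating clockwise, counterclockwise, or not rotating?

Near P at (2.6, 0.1) the arrows show no circulation. The curl there is ≈0.

not rotating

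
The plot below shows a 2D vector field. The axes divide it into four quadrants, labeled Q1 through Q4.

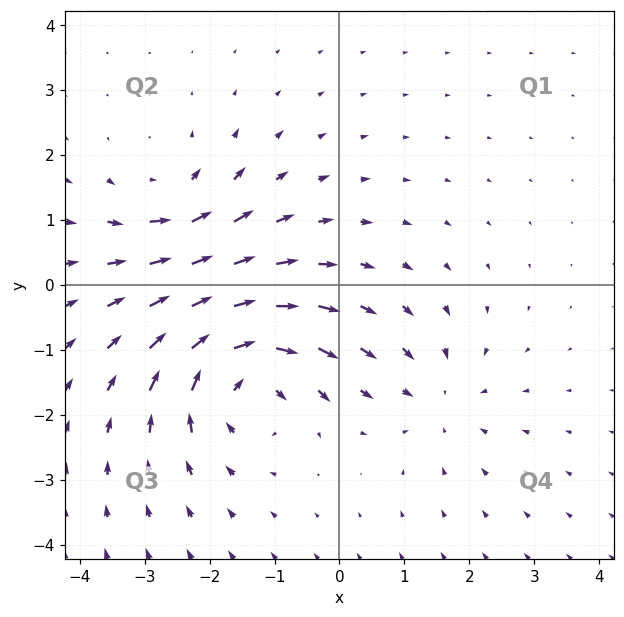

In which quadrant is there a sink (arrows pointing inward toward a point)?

The sink sits at approximately (1.5, -1.7), which lies in quadrant Q4. The divergence there is about -3, negative as expected for a sink.

Q4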